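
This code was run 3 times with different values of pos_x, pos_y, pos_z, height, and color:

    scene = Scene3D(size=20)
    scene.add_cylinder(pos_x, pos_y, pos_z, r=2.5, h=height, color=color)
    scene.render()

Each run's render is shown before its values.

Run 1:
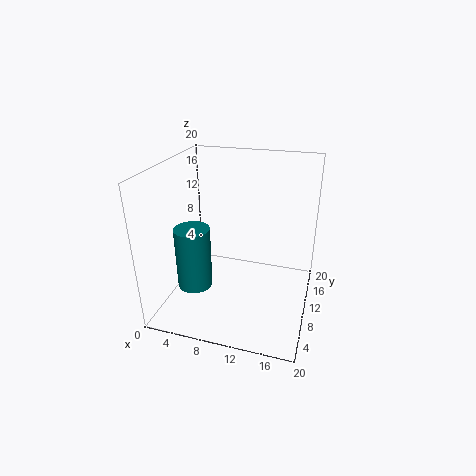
pos_x = 4; pos_y = 8; pos_z = 2.5; height = 9; color = 'teal'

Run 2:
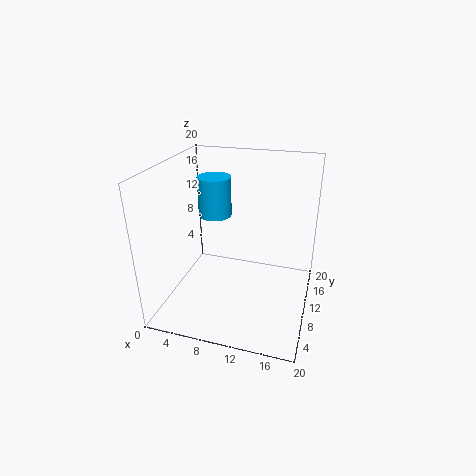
pos_x = 5; pos_y = 14.5; pos_z = 11; height = 6; color = 'deepskyblue'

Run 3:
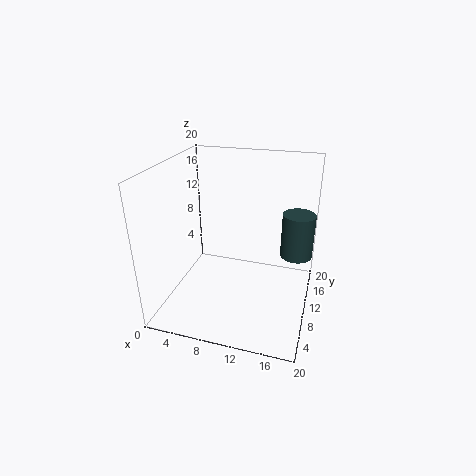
pos_x = 17.5; pos_y = 17; pos_z = 4.5; height = 7; color = 'darkslategray'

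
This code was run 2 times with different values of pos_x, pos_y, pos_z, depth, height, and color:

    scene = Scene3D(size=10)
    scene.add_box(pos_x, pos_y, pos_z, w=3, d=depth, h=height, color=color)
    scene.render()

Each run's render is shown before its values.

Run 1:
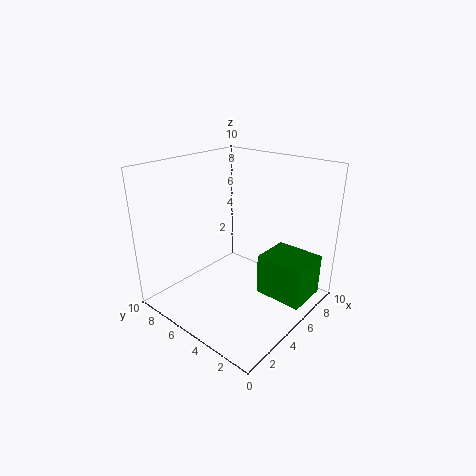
pos_x = 6, pos_y = 0.5, pos_z = 0.5, depth = 3.5, height = 3, color = 'green'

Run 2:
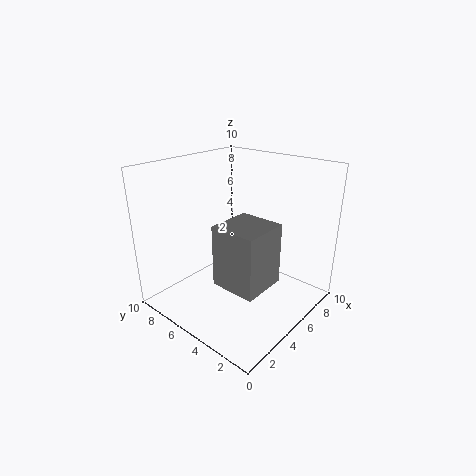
pos_x = 2, pos_y = 1.5, pos_z = 3, depth = 3, height = 4, color = 'gray'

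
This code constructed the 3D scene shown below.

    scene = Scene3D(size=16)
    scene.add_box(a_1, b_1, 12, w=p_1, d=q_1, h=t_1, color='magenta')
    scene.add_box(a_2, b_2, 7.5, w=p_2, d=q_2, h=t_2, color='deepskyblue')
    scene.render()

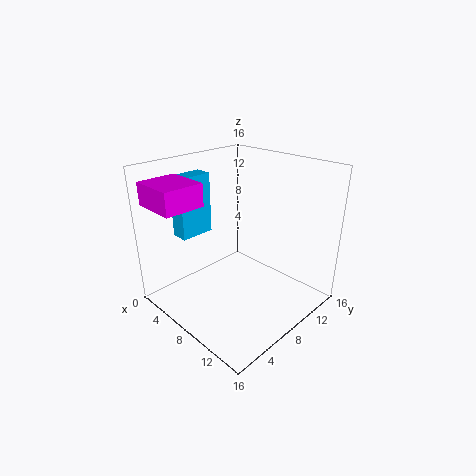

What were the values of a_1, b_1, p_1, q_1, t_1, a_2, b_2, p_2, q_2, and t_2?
a_1 = 1
b_1 = 0.5
p_1 = 5
q_1 = 4.5
t_1 = 2.5
a_2 = 1.5
b_2 = 4
p_2 = 2
q_2 = 4
t_2 = 7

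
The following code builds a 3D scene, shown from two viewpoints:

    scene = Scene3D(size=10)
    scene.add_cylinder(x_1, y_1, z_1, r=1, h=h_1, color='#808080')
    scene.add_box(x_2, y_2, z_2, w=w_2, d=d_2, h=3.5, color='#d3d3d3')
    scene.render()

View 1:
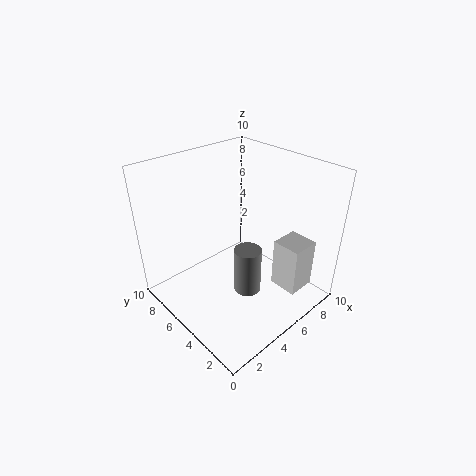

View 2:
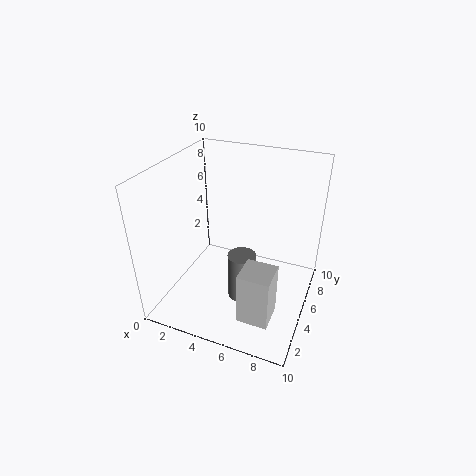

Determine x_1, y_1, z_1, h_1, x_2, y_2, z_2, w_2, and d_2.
x_1 = 5.5; y_1 = 4.5; z_1 = 0.5; h_1 = 3.5; x_2 = 6.5; y_2 = 1; z_2 = 1.5; w_2 = 2; d_2 = 2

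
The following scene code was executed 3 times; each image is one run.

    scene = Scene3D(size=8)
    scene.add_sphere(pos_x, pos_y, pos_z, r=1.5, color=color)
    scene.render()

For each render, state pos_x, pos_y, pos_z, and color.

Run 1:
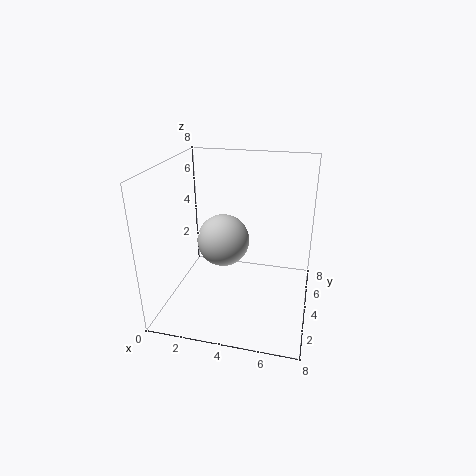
pos_x = 3
pos_y = 4.5
pos_z = 3.5
color = 'lightgray'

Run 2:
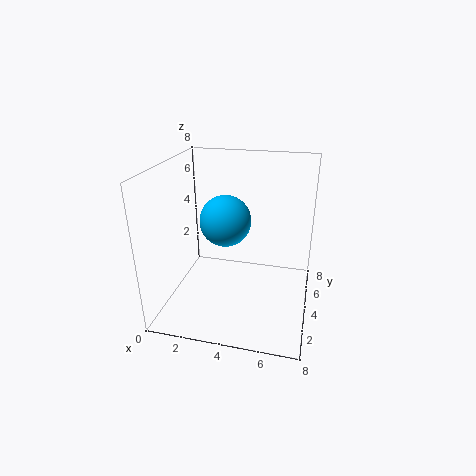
pos_x = 3
pos_y = 5
pos_z = 4.5
color = 'deepskyblue'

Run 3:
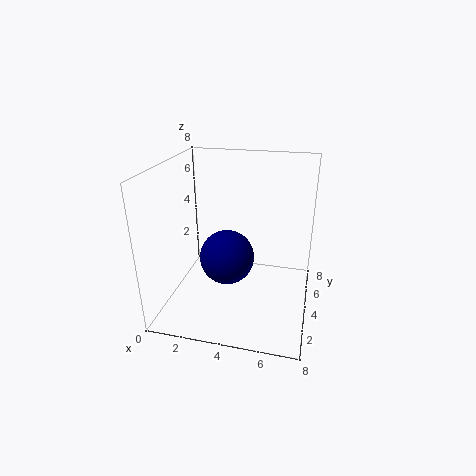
pos_x = 3.5
pos_y = 3.5
pos_z = 3
color = 'navy'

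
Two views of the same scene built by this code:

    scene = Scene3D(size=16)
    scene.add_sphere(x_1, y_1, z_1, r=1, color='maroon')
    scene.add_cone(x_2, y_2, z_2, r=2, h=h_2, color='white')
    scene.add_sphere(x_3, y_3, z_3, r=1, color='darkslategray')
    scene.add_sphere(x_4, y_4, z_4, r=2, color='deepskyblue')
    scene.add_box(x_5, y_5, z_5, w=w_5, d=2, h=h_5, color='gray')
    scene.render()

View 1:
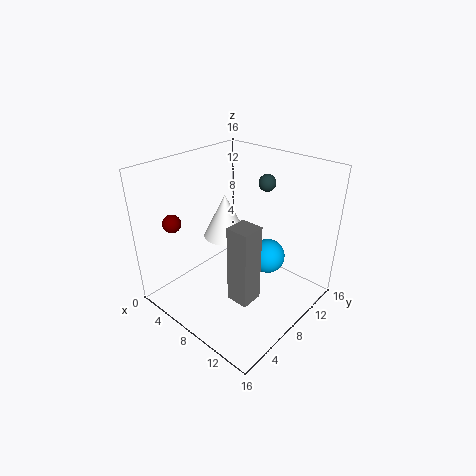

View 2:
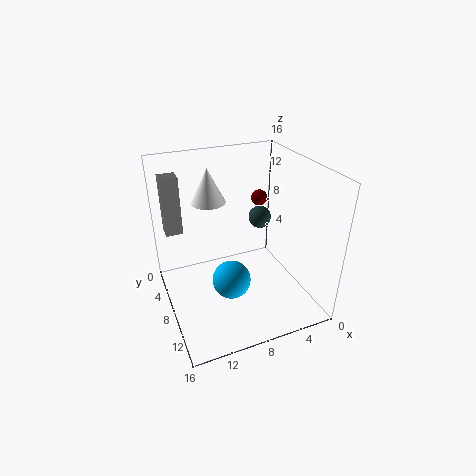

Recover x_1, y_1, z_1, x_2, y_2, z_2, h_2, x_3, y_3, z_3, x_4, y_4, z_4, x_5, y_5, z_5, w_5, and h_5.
x_1 = 3
y_1 = 3
z_1 = 10
x_2 = 10
y_2 = 4
z_2 = 11
h_2 = 4
x_3 = 8
y_3 = 13
z_3 = 13
x_4 = 10
y_4 = 11
z_4 = 5
x_5 = 13
y_5 = 1
z_5 = 7
w_5 = 2
h_5 = 7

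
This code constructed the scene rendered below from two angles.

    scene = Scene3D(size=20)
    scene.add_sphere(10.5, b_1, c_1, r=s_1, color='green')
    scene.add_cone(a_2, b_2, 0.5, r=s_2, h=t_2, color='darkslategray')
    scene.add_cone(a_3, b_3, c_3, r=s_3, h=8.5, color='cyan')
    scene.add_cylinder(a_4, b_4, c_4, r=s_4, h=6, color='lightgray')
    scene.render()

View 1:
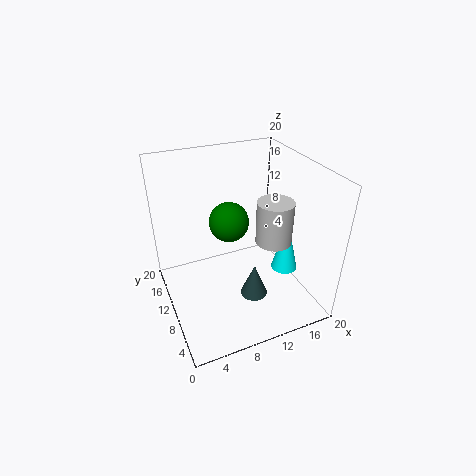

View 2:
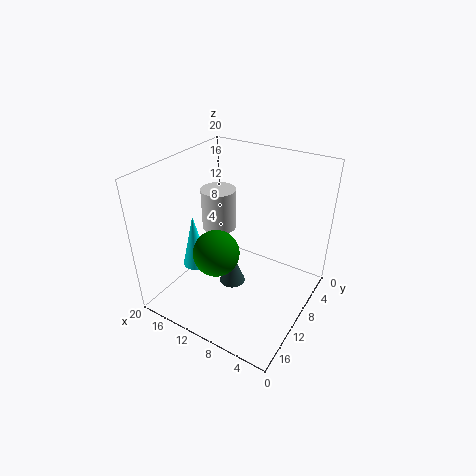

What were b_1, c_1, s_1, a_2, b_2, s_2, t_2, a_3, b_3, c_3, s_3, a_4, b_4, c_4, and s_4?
b_1 = 14.5, c_1 = 10, s_1 = 3, a_2 = 12, b_2 = 8.5, s_2 = 2, t_2 = 5, a_3 = 18, b_3 = 10, c_3 = 2.5, s_3 = 2, a_4 = 14.5, b_4 = 8, c_4 = 9.5, s_4 = 2.5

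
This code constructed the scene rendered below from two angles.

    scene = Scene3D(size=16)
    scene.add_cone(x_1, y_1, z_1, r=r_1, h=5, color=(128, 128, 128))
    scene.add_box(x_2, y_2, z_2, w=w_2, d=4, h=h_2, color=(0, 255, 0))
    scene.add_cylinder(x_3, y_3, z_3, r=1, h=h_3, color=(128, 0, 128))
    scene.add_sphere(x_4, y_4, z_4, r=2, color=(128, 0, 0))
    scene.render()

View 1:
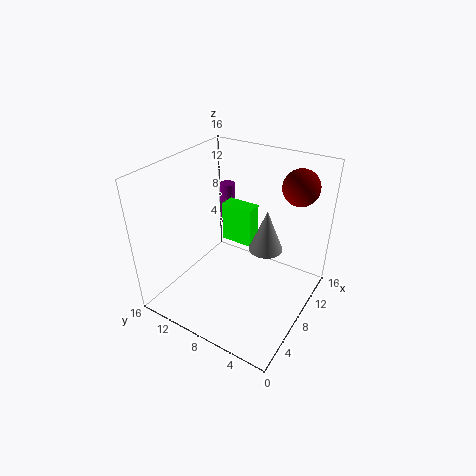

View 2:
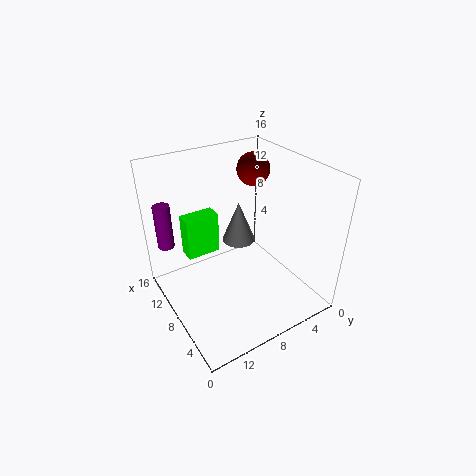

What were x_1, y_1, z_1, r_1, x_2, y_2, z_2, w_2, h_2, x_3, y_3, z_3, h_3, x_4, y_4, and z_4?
x_1 = 11, y_1 = 6, z_1 = 5.5, r_1 = 2, x_2 = 11.5, y_2 = 8.5, z_2 = 4.5, w_2 = 2, h_2 = 5, x_3 = 15, y_3 = 14, z_3 = 5, h_3 = 5.5, x_4 = 12.5, y_4 = 3, z_4 = 13.5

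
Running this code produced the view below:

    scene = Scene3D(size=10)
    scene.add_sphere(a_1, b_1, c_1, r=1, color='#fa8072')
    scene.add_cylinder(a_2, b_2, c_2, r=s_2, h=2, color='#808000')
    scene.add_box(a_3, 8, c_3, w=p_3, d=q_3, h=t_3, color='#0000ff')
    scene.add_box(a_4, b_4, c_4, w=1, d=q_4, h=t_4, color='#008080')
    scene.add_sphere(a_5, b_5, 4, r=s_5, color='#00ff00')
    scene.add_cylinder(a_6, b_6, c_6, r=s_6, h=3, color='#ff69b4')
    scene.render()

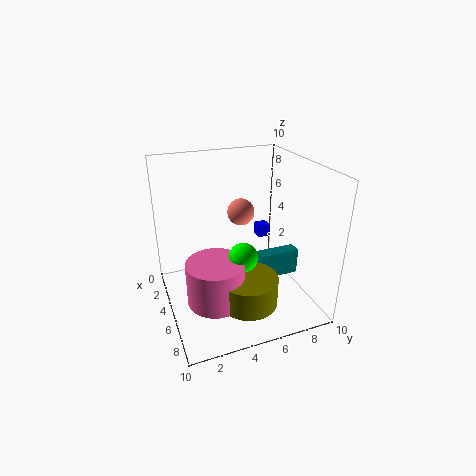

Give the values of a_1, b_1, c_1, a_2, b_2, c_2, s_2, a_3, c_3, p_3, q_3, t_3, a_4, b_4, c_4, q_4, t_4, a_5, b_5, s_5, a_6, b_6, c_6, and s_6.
a_1 = 3, b_1 = 6, c_1 = 6, a_2 = 7, b_2 = 5, c_2 = 1, s_2 = 2, a_3 = 1, c_3 = 3, p_3 = 1, q_3 = 1, t_3 = 1, a_4 = 4, b_4 = 7, c_4 = 1, q_4 = 3, t_4 = 2, a_5 = 6, b_5 = 5, s_5 = 1, a_6 = 6, b_6 = 3, c_6 = 1, s_6 = 2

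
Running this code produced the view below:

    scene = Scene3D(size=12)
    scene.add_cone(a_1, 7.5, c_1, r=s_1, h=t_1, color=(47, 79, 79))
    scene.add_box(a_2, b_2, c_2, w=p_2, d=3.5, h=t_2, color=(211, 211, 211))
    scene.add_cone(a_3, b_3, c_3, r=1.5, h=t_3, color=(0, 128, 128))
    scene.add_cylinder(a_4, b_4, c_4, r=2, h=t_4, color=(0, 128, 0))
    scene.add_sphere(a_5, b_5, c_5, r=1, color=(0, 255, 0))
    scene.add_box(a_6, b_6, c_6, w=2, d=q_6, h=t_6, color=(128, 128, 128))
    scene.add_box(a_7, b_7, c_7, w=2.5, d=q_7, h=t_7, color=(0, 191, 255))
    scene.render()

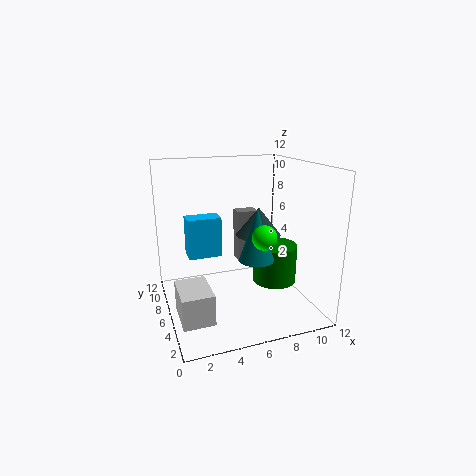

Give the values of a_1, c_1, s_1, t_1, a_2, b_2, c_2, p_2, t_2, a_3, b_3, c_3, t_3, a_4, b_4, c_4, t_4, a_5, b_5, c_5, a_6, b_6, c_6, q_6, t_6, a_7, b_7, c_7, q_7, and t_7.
a_1 = 8.5; c_1 = 5.5; s_1 = 2; t_1 = 2.5; a_2 = 0.5; b_2 = 2.5; c_2 = 0.5; p_2 = 2.5; t_2 = 2.5; a_3 = 7.5; b_3 = 5.5; c_3 = 4; t_3 = 4.5; a_4 = 10; b_4 = 7; c_4 = 1; t_4 = 3.5; a_5 = 7.5; b_5 = 4; c_5 = 6.5; a_6 = 7.5; b_6 = 10; c_6 = 2; q_6 = 1.5; t_6 = 5; a_7 = 1.5; b_7 = 4; c_7 = 5.5; q_7 = 1.5; t_7 = 3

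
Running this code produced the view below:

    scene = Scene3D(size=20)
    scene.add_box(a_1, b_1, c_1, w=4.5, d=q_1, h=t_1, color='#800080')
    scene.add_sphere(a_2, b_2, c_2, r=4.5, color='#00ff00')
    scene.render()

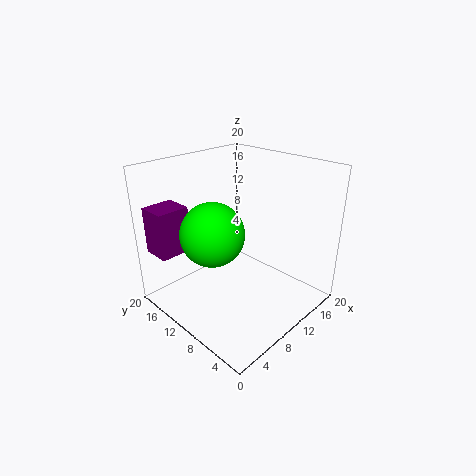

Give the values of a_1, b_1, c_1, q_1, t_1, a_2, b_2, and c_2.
a_1 = 1
b_1 = 15
c_1 = 8
q_1 = 4
t_1 = 6.5
a_2 = 7.5
b_2 = 12.5
c_2 = 10.5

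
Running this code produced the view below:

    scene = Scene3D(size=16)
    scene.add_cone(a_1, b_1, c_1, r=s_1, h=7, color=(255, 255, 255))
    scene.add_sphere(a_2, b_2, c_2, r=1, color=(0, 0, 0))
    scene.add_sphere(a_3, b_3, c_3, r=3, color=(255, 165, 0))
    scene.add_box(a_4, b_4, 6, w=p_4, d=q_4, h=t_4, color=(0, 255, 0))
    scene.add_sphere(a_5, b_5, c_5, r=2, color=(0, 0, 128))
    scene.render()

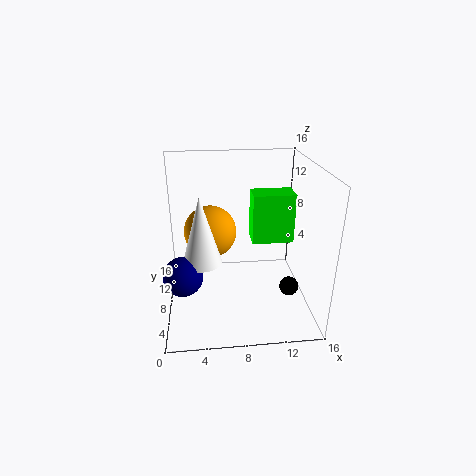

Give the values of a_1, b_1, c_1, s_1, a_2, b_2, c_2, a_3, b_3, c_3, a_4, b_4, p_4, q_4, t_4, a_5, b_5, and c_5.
a_1 = 4, b_1 = 5, c_1 = 7, s_1 = 2, a_2 = 13, b_2 = 4, c_2 = 4, a_3 = 5, b_3 = 10, c_3 = 8, a_4 = 10, b_4 = 10, p_4 = 5, q_4 = 3, t_4 = 6, a_5 = 2, b_5 = 4, c_5 = 6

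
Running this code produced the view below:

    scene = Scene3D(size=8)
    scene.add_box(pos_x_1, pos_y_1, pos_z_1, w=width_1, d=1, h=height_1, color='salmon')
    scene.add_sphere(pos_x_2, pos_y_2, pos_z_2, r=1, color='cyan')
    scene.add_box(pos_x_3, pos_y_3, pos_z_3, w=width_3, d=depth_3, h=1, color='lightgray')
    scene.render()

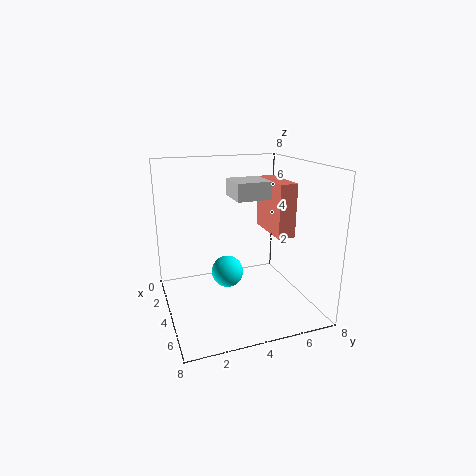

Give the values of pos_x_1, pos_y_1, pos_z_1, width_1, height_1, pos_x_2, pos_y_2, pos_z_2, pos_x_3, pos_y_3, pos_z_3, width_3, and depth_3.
pos_x_1 = 2; pos_y_1 = 6; pos_z_1 = 4; width_1 = 3; height_1 = 3; pos_x_2 = 2; pos_y_2 = 4; pos_z_2 = 1; pos_x_3 = 2; pos_y_3 = 4; pos_z_3 = 6; width_3 = 2; depth_3 = 2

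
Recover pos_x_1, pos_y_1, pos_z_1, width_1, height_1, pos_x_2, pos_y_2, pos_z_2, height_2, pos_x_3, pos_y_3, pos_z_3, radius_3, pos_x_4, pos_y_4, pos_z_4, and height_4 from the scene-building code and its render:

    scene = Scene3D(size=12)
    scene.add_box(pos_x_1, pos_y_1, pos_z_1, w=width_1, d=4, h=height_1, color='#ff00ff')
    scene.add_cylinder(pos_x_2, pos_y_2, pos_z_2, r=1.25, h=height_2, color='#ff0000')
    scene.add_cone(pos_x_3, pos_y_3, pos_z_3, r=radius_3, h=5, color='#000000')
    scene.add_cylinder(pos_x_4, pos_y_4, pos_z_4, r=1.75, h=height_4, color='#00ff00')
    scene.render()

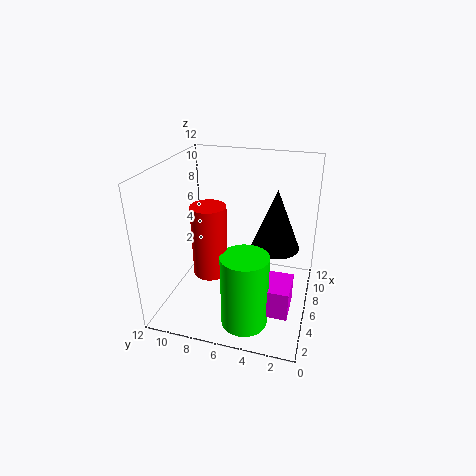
pos_x_1 = 1.5
pos_y_1 = 1
pos_z_1 = 2.25
width_1 = 2.75
height_1 = 2.25
pos_x_2 = 2.25
pos_y_2 = 7
pos_z_2 = 5
height_2 = 5.25
pos_x_3 = 6.75
pos_y_3 = 3
pos_z_3 = 5.25
radius_3 = 2
pos_x_4 = 1.75
pos_y_4 = 4.25
pos_z_4 = 1.25
height_4 = 5.75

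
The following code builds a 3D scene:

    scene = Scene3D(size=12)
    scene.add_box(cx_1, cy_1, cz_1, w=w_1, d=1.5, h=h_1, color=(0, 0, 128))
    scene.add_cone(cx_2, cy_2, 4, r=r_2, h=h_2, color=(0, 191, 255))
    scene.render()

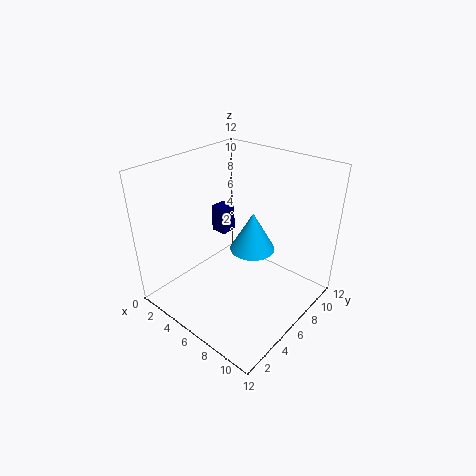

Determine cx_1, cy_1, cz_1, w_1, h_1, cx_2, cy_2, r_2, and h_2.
cx_1 = 1.5, cy_1 = 7.5, cz_1 = 4.5, w_1 = 1.5, h_1 = 2.5, cx_2 = 6, cy_2 = 8, r_2 = 2, h_2 = 3.5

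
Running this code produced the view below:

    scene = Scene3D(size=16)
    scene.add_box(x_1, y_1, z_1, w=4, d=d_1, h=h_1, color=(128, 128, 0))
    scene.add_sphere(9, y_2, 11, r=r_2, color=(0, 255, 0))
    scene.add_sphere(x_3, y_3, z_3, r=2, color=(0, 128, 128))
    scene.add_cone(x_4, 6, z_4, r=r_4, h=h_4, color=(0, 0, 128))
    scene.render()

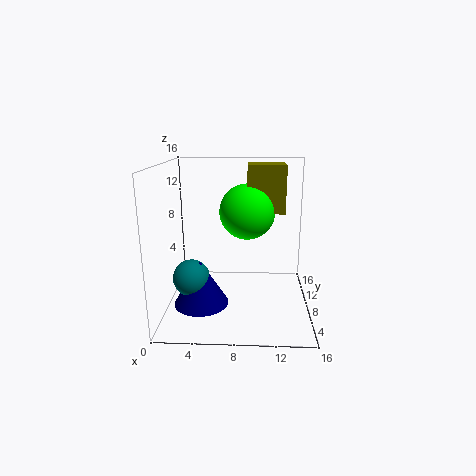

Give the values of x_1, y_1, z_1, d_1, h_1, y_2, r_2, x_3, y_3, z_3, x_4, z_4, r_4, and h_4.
x_1 = 9; y_1 = 7; z_1 = 11; d_1 = 4; h_1 = 5; y_2 = 8; r_2 = 3; x_3 = 3; y_3 = 6; z_3 = 4; x_4 = 4; z_4 = 1; r_4 = 3; h_4 = 5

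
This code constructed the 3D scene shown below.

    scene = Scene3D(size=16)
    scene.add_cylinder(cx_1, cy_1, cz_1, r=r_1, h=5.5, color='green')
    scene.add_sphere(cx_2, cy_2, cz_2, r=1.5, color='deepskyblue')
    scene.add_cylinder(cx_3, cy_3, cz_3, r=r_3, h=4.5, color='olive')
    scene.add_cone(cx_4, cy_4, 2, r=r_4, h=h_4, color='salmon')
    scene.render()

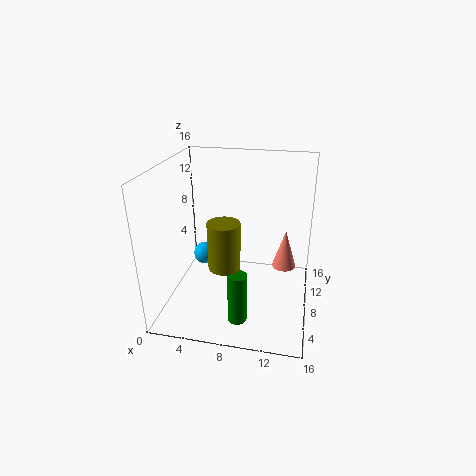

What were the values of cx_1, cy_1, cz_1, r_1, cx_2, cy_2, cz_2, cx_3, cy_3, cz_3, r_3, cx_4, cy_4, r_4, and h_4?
cx_1 = 9, cy_1 = 3, cz_1 = 1, r_1 = 1, cx_2 = 2, cy_2 = 14, cz_2 = 2, cx_3 = 8, cy_3 = 2, cz_3 = 8, r_3 = 1.5, cx_4 = 13, cy_4 = 13, r_4 = 1.5, h_4 = 5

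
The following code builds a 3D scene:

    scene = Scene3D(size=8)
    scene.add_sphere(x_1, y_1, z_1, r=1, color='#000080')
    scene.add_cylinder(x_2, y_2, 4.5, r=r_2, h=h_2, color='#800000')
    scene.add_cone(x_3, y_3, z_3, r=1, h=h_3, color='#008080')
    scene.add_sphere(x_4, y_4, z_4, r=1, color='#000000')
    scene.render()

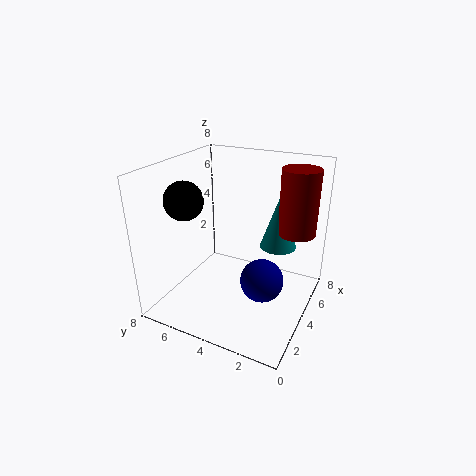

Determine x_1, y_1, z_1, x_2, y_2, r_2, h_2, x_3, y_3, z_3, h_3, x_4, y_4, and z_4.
x_1 = 1.5
y_1 = 1.5
z_1 = 3.5
x_2 = 5
y_2 = 1
r_2 = 1
h_2 = 3.5
x_3 = 5
y_3 = 2
z_3 = 3.5
h_3 = 3
x_4 = 2
y_4 = 6
z_4 = 6.5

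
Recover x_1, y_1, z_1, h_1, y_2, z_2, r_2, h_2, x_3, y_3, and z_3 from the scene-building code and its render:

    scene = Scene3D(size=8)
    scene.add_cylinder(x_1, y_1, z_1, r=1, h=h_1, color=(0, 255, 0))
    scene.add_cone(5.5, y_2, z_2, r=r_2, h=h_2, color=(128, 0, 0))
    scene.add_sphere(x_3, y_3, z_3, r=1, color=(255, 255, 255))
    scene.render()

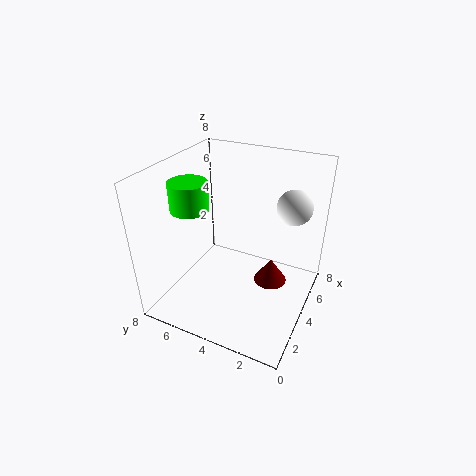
x_1 = 2.5; y_1 = 6; z_1 = 6; h_1 = 1.5; y_2 = 2.5; z_2 = 0.5; r_2 = 1; h_2 = 1.5; x_3 = 6; y_3 = 1.5; z_3 = 5.5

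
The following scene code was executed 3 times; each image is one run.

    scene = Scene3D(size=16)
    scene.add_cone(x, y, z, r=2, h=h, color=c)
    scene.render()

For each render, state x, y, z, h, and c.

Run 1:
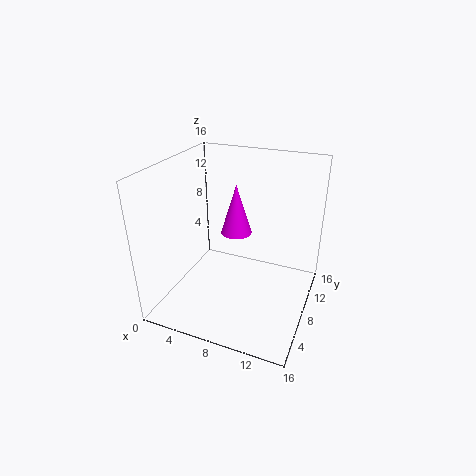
x = 5.5
y = 13.5
z = 5.5
h = 6.5
c = 'magenta'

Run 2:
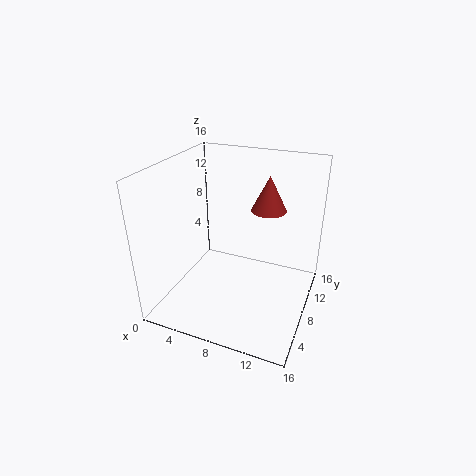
x = 10.5
y = 11
z = 10.5
h = 4
c = 'brown'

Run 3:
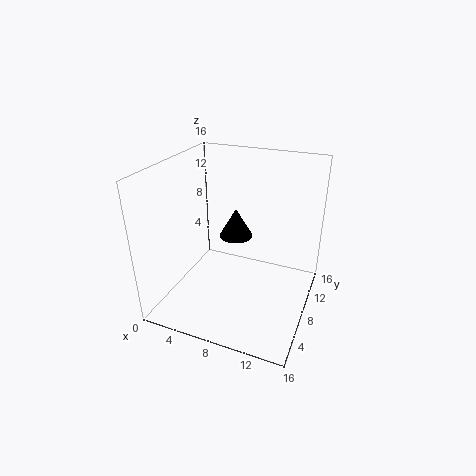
x = 6.5
y = 11
z = 6.5
h = 3.5
c = 'black'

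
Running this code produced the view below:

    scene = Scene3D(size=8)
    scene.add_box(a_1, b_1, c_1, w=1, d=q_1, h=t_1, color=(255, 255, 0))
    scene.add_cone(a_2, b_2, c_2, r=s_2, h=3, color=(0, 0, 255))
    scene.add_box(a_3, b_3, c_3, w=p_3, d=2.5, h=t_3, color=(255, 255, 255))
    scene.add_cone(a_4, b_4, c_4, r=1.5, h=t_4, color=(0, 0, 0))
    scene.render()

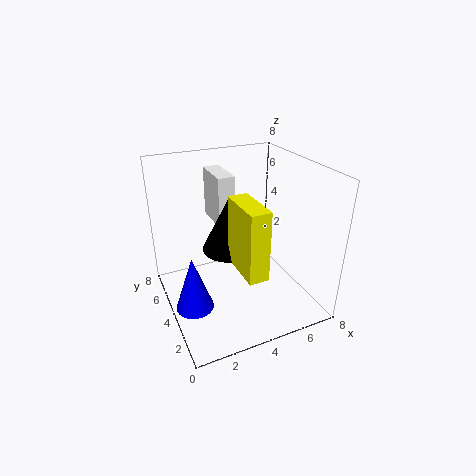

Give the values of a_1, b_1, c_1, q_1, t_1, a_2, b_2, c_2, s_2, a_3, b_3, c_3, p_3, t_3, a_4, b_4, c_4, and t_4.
a_1 = 3, b_1 = 0.5, c_1 = 3.5, q_1 = 2.5, t_1 = 3.5, a_2 = 1, b_2 = 3, c_2 = 1, s_2 = 1, a_3 = 3.5, b_3 = 5.5, c_3 = 4, p_3 = 1, t_3 = 3, a_4 = 3.5, b_4 = 4, c_4 = 3.5, t_4 = 3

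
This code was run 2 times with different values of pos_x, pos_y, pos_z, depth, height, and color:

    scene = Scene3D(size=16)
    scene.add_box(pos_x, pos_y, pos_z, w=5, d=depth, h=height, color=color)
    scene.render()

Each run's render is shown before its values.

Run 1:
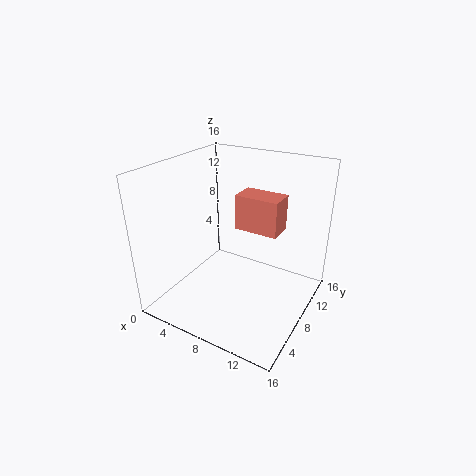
pos_x = 7; pos_y = 9; pos_z = 8.5; depth = 3; height = 4; color = 'salmon'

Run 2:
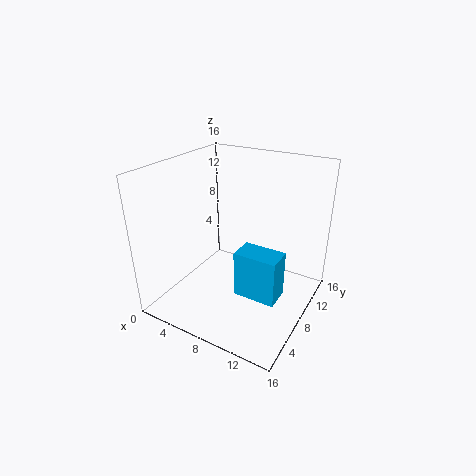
pos_x = 8; pos_y = 7; pos_z = 1; depth = 3; height = 5.5; color = 'deepskyblue'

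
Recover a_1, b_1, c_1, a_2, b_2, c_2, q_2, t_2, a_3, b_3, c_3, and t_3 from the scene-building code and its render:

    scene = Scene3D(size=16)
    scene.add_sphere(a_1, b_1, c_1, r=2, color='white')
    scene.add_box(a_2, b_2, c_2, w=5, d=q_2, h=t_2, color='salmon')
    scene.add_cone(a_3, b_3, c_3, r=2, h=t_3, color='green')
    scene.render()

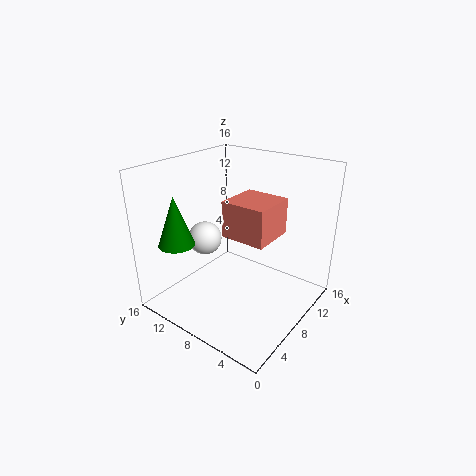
a_1 = 8
b_1 = 13
c_1 = 6.5
a_2 = 6.5
b_2 = 4
c_2 = 8.5
q_2 = 5
t_2 = 4
a_3 = 3.5
b_3 = 13
c_3 = 7.5
t_3 = 5.5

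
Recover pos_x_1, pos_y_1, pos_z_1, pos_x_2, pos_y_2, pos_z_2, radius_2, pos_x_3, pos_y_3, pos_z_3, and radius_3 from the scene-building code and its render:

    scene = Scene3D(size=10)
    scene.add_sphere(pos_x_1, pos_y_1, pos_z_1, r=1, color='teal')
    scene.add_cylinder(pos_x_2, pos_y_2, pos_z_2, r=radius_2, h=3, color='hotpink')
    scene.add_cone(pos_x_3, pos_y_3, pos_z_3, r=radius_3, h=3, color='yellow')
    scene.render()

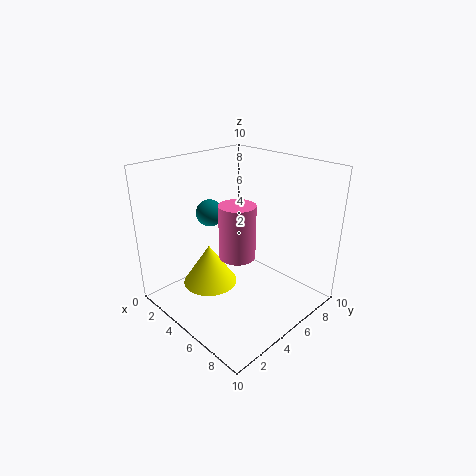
pos_x_1 = 2; pos_y_1 = 5; pos_z_1 = 6; pos_x_2 = 8; pos_y_2 = 2; pos_z_2 = 6; radius_2 = 1; pos_x_3 = 3; pos_y_3 = 4; pos_z_3 = 1; radius_3 = 2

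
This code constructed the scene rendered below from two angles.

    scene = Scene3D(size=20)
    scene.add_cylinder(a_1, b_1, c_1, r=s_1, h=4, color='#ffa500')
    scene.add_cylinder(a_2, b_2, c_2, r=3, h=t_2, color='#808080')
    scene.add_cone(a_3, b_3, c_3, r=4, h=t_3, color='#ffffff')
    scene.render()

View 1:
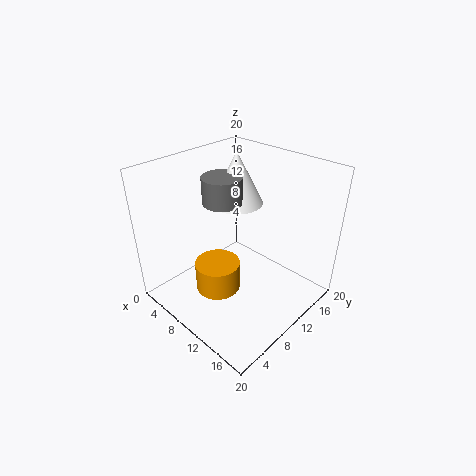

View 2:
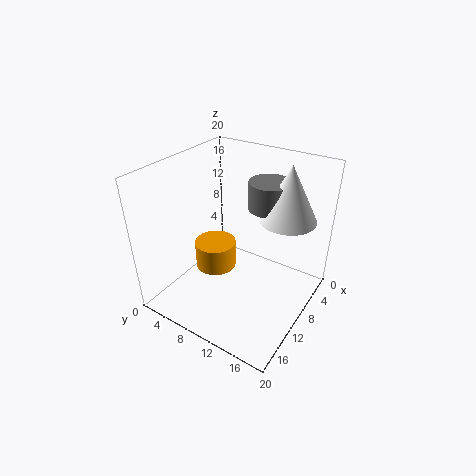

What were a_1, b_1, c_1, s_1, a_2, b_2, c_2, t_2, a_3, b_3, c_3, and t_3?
a_1 = 10; b_1 = 6; c_1 = 4; s_1 = 3; a_2 = 5; b_2 = 12; c_2 = 13; t_2 = 4; a_3 = 5; b_3 = 15; c_3 = 12; t_3 = 8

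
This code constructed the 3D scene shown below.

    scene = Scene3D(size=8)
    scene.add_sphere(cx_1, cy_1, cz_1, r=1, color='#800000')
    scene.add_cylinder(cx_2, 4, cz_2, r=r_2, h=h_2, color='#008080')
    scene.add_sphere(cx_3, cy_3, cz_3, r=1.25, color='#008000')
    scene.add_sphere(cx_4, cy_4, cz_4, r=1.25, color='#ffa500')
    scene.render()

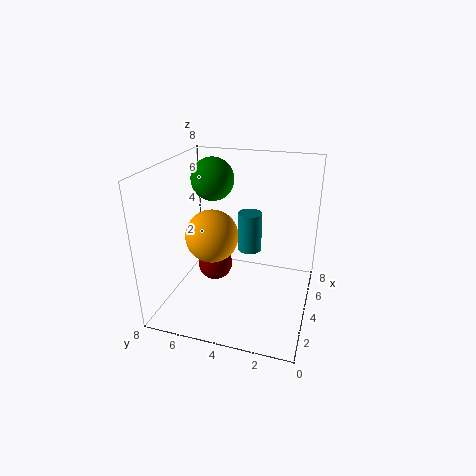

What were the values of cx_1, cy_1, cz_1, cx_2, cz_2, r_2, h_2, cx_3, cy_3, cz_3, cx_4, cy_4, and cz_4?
cx_1 = 4.25, cy_1 = 5.5, cz_1 = 2, cx_2 = 6.5, cz_2 = 2, r_2 = 0.75, h_2 = 2.5, cx_3 = 5.5, cy_3 = 6, cz_3 = 6.75, cx_4 = 1.5, cy_4 = 4.5, cz_4 = 5.25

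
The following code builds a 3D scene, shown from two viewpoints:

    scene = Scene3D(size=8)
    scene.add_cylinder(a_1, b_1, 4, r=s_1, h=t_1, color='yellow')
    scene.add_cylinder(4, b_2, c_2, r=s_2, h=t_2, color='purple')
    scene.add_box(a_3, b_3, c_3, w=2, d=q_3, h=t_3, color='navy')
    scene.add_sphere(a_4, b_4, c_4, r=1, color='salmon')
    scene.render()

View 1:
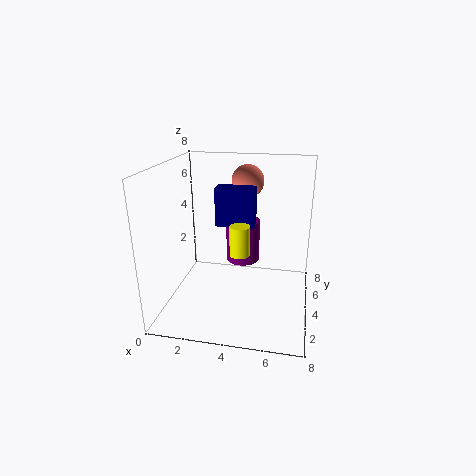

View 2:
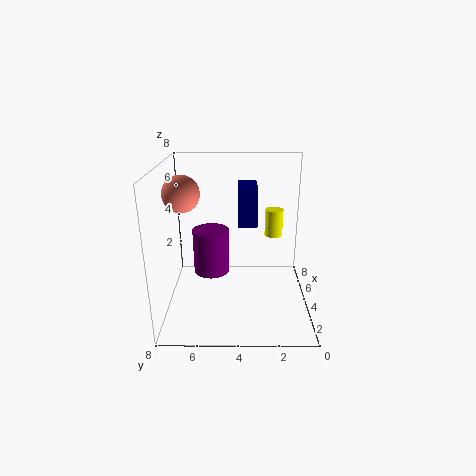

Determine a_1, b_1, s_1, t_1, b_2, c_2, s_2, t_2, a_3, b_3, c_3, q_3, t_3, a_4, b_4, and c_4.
a_1 = 4.5; b_1 = 2; s_1 = 0.5; t_1 = 1.5; b_2 = 5.5; c_2 = 2; s_2 = 1; t_2 = 2.5; a_3 = 3; b_3 = 3; c_3 = 5; q_3 = 1; t_3 = 2; a_4 = 4; b_4 = 7; c_4 = 6.5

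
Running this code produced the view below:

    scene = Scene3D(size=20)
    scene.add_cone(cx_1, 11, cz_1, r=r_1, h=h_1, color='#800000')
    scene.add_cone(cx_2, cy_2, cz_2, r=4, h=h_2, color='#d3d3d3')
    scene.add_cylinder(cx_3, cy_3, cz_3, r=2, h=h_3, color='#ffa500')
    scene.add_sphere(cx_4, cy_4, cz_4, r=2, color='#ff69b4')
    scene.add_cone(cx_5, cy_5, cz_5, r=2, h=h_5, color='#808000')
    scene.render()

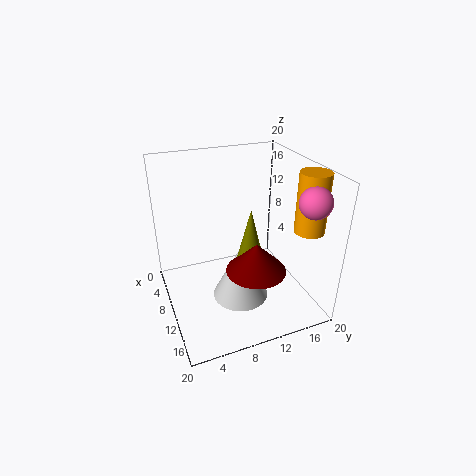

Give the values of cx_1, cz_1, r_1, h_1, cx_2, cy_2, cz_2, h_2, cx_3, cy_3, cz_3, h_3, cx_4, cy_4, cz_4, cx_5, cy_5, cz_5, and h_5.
cx_1 = 14; cz_1 = 7; r_1 = 4; h_1 = 4; cx_2 = 11; cy_2 = 10; cz_2 = 1; h_2 = 8; cx_3 = 15; cy_3 = 18; cz_3 = 12; h_3 = 8; cx_4 = 17; cy_4 = 17; cz_4 = 17; cx_5 = 12; cy_5 = 11; cz_5 = 7; h_5 = 8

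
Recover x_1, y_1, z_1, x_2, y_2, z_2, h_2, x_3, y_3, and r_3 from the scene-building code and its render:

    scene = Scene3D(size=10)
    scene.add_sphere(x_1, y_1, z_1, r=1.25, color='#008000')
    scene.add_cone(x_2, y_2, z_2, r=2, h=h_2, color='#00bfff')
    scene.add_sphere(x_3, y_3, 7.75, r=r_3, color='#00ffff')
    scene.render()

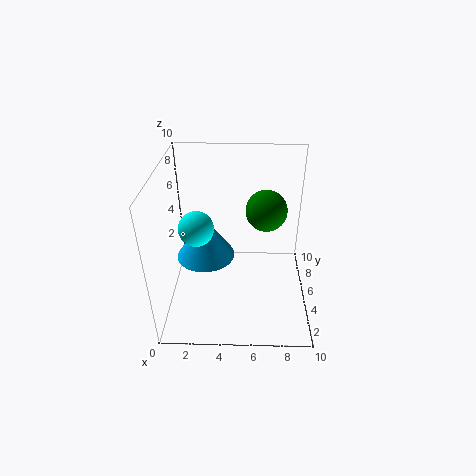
x_1 = 6.75; y_1 = 3.5; z_1 = 8; x_2 = 2.75; y_2 = 4.75; z_2 = 3.75; h_2 = 3; x_3 = 2.75; y_3 = 1.75; r_3 = 1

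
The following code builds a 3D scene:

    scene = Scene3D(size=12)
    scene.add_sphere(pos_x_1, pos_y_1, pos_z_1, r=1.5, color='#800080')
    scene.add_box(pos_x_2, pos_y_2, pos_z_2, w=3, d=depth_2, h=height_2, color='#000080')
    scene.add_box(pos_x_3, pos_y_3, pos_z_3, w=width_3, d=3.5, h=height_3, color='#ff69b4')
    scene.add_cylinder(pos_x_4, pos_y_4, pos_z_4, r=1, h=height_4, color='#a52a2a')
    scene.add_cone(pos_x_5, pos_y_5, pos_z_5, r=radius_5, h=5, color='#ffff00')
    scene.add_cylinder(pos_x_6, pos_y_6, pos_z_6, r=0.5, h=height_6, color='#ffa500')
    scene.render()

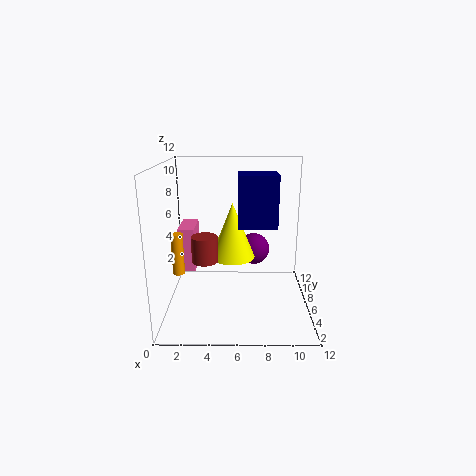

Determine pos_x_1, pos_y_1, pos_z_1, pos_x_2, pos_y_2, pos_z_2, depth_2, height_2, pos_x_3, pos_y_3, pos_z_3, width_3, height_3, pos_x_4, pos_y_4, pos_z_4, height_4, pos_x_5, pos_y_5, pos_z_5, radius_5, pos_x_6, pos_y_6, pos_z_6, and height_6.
pos_x_1 = 7.5
pos_y_1 = 10
pos_z_1 = 3.5
pos_x_2 = 6
pos_y_2 = 3.5
pos_z_2 = 7.5
depth_2 = 2.5
height_2 = 4
pos_x_3 = 0.5
pos_y_3 = 8
pos_z_3 = 2
width_3 = 1.5
height_3 = 4
pos_x_4 = 3.5
pos_y_4 = 3.5
pos_z_4 = 5
height_4 = 2
pos_x_5 = 5.5
pos_y_5 = 8
pos_z_5 = 3.5
radius_5 = 2
pos_x_6 = 1
pos_y_6 = 5.5
pos_z_6 = 3
height_6 = 3.5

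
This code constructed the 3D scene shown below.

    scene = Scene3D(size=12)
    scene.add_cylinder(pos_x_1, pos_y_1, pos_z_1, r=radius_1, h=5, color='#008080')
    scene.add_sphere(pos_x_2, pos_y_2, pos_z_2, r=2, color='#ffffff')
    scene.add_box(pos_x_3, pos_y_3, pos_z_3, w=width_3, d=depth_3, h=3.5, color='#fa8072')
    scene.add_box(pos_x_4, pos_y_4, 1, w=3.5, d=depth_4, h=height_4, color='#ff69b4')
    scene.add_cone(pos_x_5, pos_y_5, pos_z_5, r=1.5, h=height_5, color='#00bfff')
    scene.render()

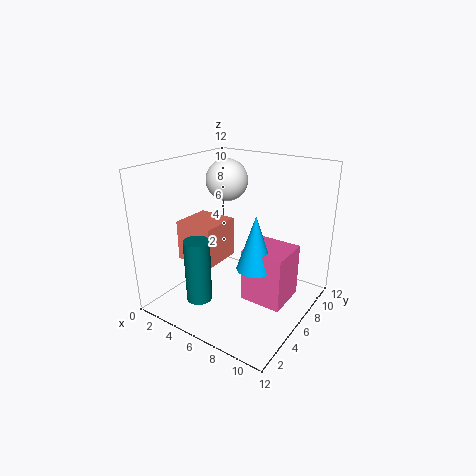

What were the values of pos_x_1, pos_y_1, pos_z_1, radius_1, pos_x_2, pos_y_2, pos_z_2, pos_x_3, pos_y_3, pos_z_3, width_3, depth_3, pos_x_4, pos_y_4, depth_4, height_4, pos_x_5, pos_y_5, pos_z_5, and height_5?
pos_x_1 = 5, pos_y_1 = 2, pos_z_1 = 2, radius_1 = 1, pos_x_2 = 2, pos_y_2 = 10, pos_z_2 = 9.5, pos_x_3 = 1, pos_y_3 = 4, pos_z_3 = 3.5, width_3 = 3.5, depth_3 = 3.5, pos_x_4 = 7, pos_y_4 = 5, depth_4 = 3.5, height_4 = 4.5, pos_x_5 = 8, pos_y_5 = 5.5, pos_z_5 = 4, height_5 = 4.5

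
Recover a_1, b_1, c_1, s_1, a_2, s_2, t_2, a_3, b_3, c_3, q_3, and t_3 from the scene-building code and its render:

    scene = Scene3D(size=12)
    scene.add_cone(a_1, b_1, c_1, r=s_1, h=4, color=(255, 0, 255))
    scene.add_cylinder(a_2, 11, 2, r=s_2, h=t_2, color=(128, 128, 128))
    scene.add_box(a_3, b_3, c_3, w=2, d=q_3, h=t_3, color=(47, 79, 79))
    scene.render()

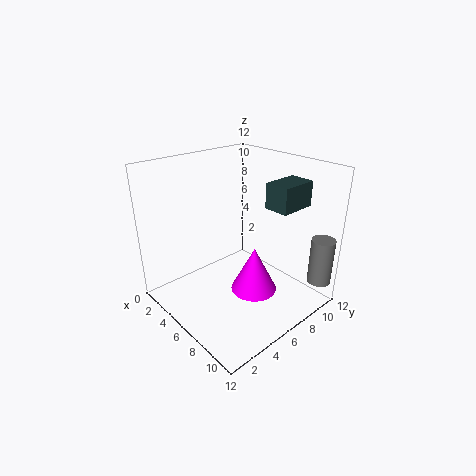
a_1 = 7; b_1 = 7; c_1 = 1; s_1 = 2; a_2 = 11; s_2 = 1; t_2 = 4; a_3 = 8; b_3 = 7; c_3 = 9; q_3 = 3; t_3 = 2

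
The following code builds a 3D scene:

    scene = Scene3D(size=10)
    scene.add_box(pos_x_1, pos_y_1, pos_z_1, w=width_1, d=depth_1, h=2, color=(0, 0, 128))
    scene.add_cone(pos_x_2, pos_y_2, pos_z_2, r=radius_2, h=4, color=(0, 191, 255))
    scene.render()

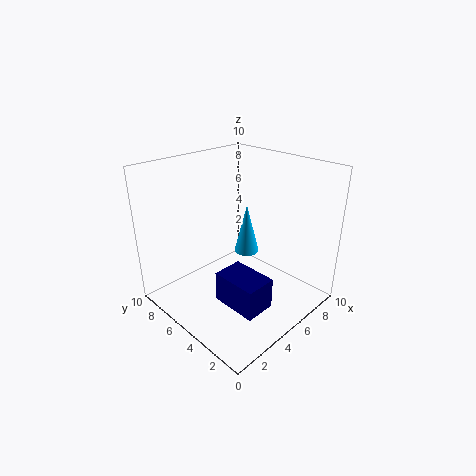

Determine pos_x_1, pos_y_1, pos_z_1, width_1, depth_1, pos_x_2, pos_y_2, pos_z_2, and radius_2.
pos_x_1 = 2
pos_y_1 = 1
pos_z_1 = 2
width_1 = 2
depth_1 = 3
pos_x_2 = 8
pos_y_2 = 7
pos_z_2 = 2
radius_2 = 1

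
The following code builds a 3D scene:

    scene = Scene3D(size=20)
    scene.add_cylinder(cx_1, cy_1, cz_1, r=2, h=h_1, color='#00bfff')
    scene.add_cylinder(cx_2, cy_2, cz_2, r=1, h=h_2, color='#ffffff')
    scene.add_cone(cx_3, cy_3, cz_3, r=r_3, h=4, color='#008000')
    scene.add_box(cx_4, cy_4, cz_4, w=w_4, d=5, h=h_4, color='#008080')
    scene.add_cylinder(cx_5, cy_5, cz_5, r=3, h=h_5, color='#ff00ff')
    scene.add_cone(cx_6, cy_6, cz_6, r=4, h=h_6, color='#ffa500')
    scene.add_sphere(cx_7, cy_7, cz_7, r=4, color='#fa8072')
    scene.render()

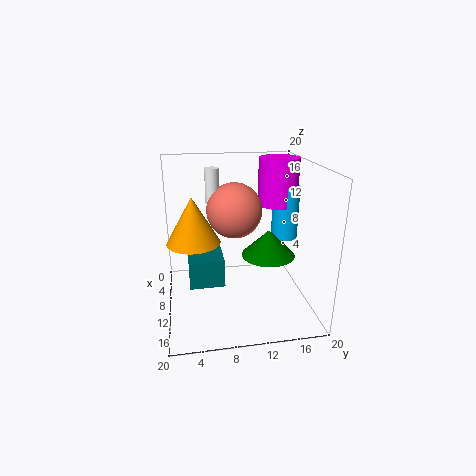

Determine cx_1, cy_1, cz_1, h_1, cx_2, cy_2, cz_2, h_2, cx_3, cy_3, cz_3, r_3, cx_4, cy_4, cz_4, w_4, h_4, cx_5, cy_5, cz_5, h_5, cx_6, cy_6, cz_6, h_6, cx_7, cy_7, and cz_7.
cx_1 = 6; cy_1 = 18; cz_1 = 8; h_1 = 8; cx_2 = 6; cy_2 = 7; cz_2 = 14; h_2 = 5; cx_3 = 8; cy_3 = 15; cz_3 = 6; r_3 = 4; cx_4 = 5; cy_4 = 3; cz_4 = 3; w_4 = 6; h_4 = 4; cx_5 = 5; cy_5 = 17; cz_5 = 13; h_5 = 7; cx_6 = 6; cy_6 = 4; cz_6 = 8; h_6 = 7; cx_7 = 7; cy_7 = 10; cz_7 = 13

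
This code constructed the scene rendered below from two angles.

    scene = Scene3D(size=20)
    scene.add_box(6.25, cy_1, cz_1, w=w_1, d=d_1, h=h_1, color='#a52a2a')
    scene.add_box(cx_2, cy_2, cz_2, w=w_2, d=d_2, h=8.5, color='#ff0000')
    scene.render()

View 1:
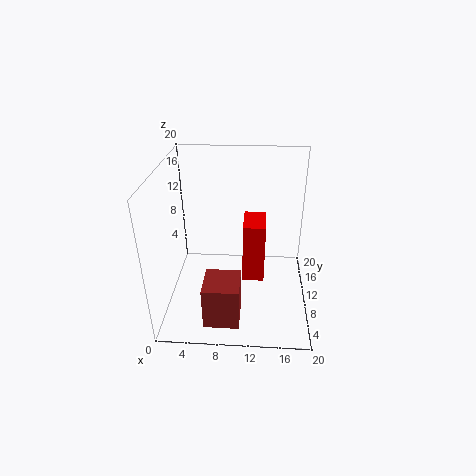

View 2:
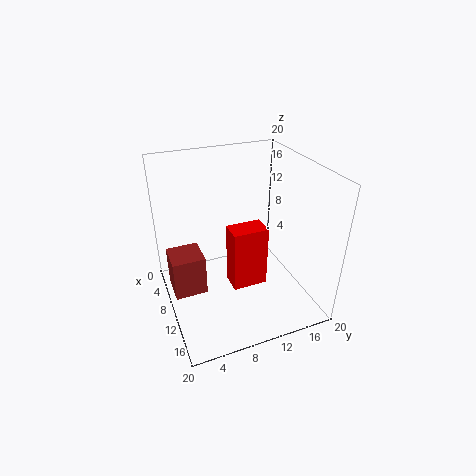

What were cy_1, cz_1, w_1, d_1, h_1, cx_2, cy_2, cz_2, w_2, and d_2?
cy_1 = 0.5, cz_1 = 2.5, w_1 = 4.5, d_1 = 4.5, h_1 = 5.75, cx_2 = 10.75, cy_2 = 8, cz_2 = 4.25, w_2 = 3, d_2 = 4.75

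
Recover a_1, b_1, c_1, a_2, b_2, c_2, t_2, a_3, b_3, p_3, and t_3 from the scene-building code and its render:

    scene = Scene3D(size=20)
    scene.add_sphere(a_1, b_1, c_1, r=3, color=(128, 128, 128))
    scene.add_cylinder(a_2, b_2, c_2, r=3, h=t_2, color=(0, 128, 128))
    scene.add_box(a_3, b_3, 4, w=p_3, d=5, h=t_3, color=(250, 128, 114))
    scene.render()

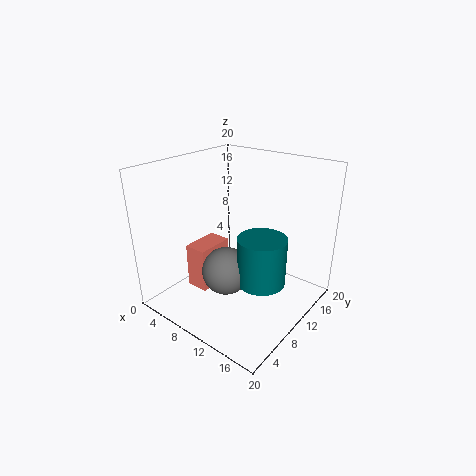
a_1 = 12, b_1 = 5, c_1 = 8, a_2 = 16, b_2 = 7, c_2 = 7, t_2 = 6, a_3 = 6, b_3 = 4, p_3 = 3, t_3 = 6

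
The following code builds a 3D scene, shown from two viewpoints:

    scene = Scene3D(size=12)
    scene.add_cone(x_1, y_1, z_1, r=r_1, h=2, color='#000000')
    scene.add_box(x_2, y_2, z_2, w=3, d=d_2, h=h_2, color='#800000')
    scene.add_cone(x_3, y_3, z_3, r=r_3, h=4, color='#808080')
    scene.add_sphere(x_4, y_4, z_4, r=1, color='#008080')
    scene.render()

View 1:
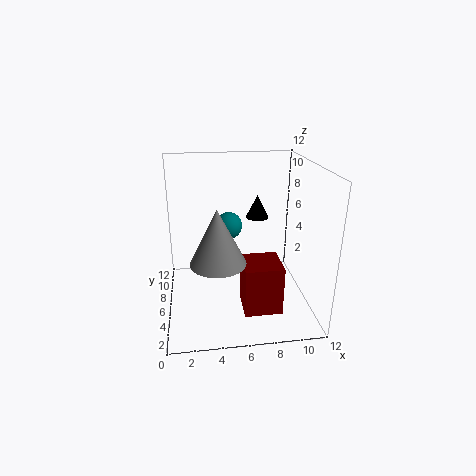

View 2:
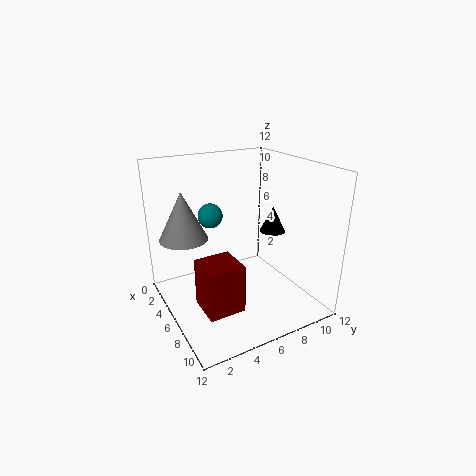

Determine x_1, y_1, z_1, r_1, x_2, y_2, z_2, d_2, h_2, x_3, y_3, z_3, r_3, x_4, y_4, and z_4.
x_1 = 8, y_1 = 8, z_1 = 7, r_1 = 1, x_2 = 6, y_2 = 2, z_2 = 1, d_2 = 3, h_2 = 4, x_3 = 4, y_3 = 2, z_3 = 6, r_3 = 2, x_4 = 5, y_4 = 4, z_4 = 8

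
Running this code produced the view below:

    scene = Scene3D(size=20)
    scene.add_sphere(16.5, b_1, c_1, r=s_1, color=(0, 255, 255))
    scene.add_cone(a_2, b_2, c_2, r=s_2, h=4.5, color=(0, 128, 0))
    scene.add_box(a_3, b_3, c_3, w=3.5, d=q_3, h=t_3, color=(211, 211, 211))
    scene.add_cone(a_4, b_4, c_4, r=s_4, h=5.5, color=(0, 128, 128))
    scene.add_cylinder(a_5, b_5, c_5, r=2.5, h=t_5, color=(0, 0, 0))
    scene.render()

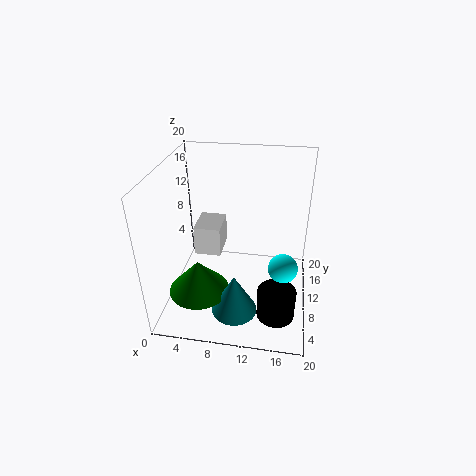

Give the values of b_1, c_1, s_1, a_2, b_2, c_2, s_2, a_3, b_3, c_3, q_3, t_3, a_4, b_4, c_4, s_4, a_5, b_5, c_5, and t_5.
b_1 = 8, c_1 = 7, s_1 = 2, a_2 = 5.5, b_2 = 5, c_2 = 4.5, s_2 = 4, a_3 = 4.5, b_3 = 7.5, c_3 = 8.5, q_3 = 4.5, t_3 = 4, a_4 = 10.5, b_4 = 4, c_4 = 2.5, s_4 = 3, a_5 = 16, b_5 = 4.5, c_5 = 2, t_5 = 4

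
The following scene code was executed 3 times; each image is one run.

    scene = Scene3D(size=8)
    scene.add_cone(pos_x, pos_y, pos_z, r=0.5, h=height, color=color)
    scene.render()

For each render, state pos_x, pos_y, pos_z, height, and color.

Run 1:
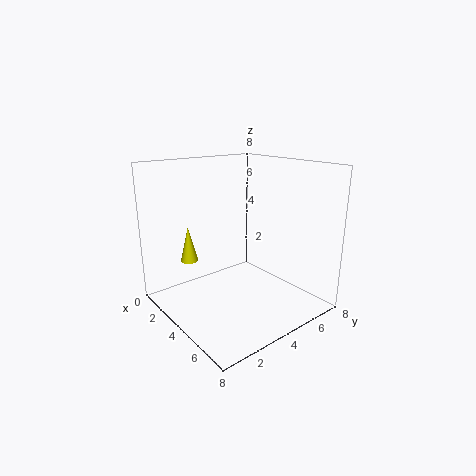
pos_x = 2, pos_y = 2, pos_z = 2.5, height = 2, color = 'yellow'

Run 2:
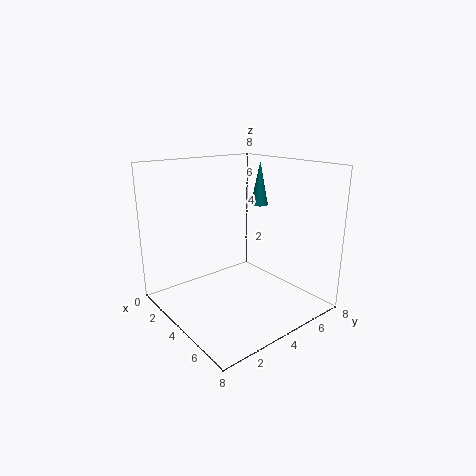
pos_x = 3.5, pos_y = 6, pos_z = 5.5, height = 2.5, color = 'teal'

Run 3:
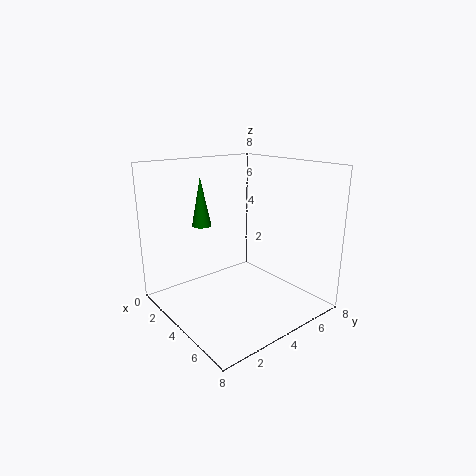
pos_x = 3.5, pos_y = 2, pos_z = 5, height = 2.5, color = 'green'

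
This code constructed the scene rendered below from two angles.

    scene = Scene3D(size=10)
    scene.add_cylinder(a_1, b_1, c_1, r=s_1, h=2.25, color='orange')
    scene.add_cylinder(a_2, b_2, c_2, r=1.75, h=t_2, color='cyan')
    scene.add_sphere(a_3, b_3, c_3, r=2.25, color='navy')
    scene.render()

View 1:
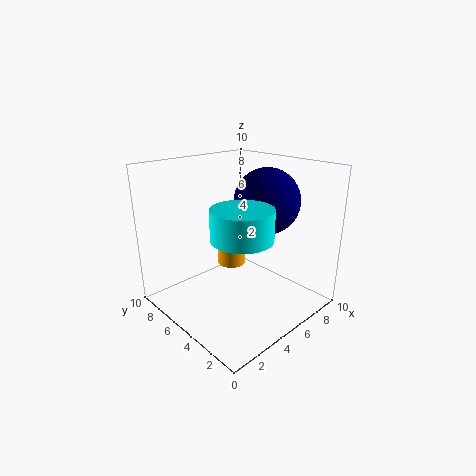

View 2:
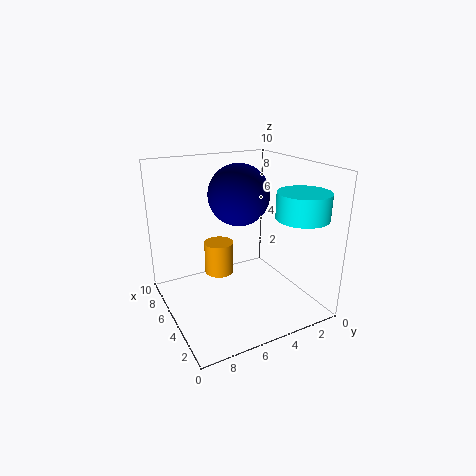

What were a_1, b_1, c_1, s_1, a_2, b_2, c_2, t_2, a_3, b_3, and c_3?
a_1 = 5.5
b_1 = 6.25
c_1 = 2.5
s_1 = 1
a_2 = 2.25
b_2 = 1.75
c_2 = 6.75
t_2 = 1.75
a_3 = 6.75
b_3 = 4
c_3 = 7.5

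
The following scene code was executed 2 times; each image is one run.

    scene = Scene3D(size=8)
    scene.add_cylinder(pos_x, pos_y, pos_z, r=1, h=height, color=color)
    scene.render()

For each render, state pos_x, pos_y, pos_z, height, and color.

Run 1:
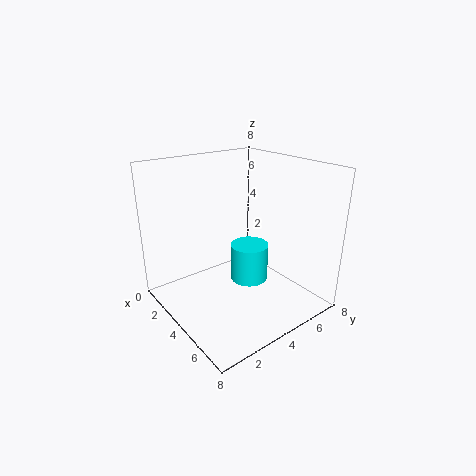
pos_x = 5; pos_y = 4; pos_z = 2; height = 2; color = 'cyan'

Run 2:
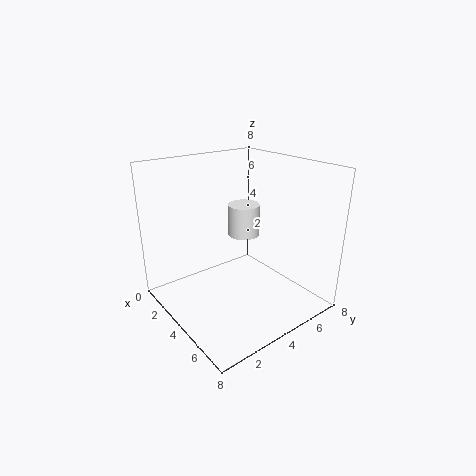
pos_x = 2; pos_y = 6; pos_z = 3; height = 2; color = 'white'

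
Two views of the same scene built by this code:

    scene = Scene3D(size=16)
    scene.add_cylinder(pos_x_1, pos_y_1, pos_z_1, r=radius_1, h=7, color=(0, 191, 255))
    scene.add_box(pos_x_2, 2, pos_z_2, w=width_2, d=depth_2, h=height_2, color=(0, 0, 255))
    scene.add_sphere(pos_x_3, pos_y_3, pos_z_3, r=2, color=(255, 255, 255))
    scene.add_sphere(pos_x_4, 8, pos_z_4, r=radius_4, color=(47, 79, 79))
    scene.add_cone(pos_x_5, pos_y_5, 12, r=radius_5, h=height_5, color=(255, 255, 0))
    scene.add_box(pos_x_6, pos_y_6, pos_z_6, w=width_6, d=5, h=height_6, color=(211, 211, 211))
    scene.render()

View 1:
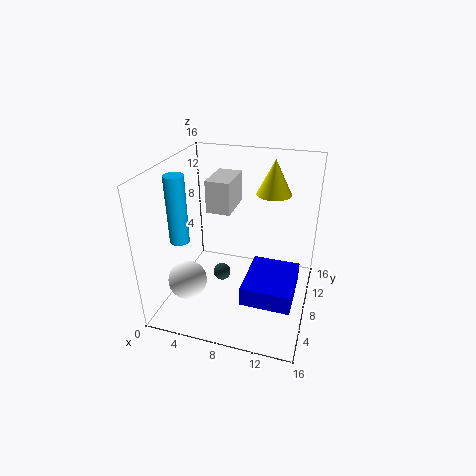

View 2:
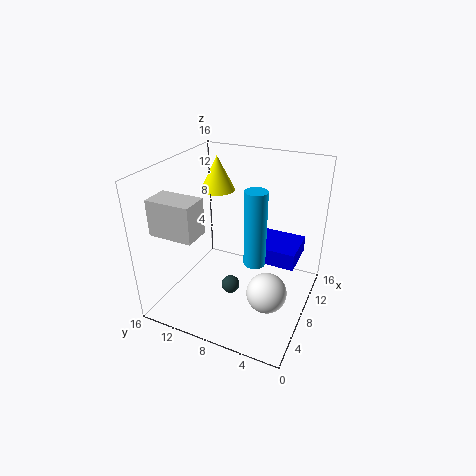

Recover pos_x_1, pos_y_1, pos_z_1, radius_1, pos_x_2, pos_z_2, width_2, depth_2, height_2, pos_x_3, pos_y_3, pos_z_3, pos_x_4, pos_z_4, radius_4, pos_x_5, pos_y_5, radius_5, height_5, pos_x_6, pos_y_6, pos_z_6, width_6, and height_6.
pos_x_1 = 3
pos_y_1 = 4
pos_z_1 = 9
radius_1 = 1
pos_x_2 = 10
pos_z_2 = 4
width_2 = 5
depth_2 = 6
height_2 = 2
pos_x_3 = 4
pos_y_3 = 3
pos_z_3 = 5
pos_x_4 = 6
pos_z_4 = 3
radius_4 = 1
pos_x_5 = 11
pos_y_5 = 12
radius_5 = 2
height_5 = 4
pos_x_6 = 3
pos_y_6 = 11
pos_z_6 = 9
width_6 = 3
height_6 = 4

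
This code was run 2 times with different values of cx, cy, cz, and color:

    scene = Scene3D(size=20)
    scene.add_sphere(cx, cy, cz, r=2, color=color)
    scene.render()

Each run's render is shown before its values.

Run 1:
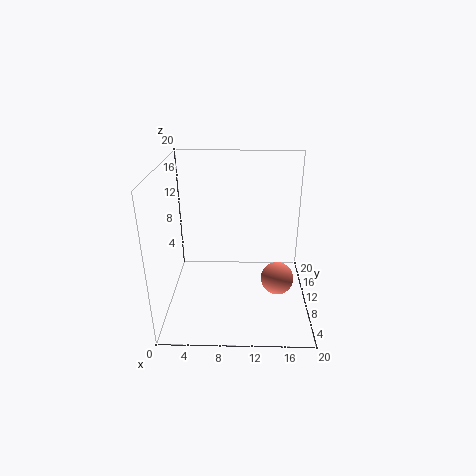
cx = 15, cy = 4, cz = 7.5, color = 'salmon'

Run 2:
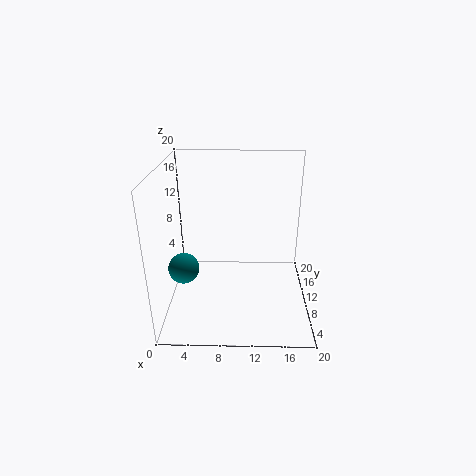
cx = 3, cy = 6, cz = 7.5, color = 'teal'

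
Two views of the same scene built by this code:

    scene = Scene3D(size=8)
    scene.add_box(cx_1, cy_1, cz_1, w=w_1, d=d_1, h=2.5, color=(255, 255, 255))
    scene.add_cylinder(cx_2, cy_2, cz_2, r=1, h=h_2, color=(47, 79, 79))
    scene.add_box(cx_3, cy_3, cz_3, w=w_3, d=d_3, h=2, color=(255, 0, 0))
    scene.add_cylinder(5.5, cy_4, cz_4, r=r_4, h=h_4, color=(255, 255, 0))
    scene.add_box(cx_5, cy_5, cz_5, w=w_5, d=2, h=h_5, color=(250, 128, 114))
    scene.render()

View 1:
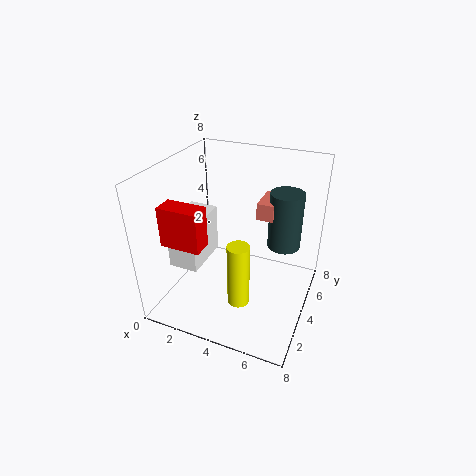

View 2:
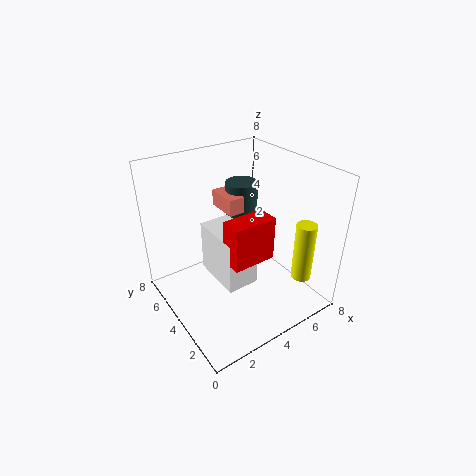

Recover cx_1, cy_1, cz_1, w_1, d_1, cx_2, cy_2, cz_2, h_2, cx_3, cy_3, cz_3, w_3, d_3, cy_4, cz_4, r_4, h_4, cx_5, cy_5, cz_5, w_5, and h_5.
cx_1 = 1.5; cy_1 = 1; cz_1 = 3.5; w_1 = 1.5; d_1 = 2.5; cx_2 = 6; cy_2 = 6.5; cz_2 = 2.5; h_2 = 3.5; cx_3 = 1.5; cy_3 = 0.5; cz_3 = 5; w_3 = 2; d_3 = 1; cy_4 = 0.5; cz_4 = 3; r_4 = 0.5; h_4 = 3; cx_5 = 4.5; cy_5 = 5.5; cz_5 = 4.5; w_5 = 1; h_5 = 1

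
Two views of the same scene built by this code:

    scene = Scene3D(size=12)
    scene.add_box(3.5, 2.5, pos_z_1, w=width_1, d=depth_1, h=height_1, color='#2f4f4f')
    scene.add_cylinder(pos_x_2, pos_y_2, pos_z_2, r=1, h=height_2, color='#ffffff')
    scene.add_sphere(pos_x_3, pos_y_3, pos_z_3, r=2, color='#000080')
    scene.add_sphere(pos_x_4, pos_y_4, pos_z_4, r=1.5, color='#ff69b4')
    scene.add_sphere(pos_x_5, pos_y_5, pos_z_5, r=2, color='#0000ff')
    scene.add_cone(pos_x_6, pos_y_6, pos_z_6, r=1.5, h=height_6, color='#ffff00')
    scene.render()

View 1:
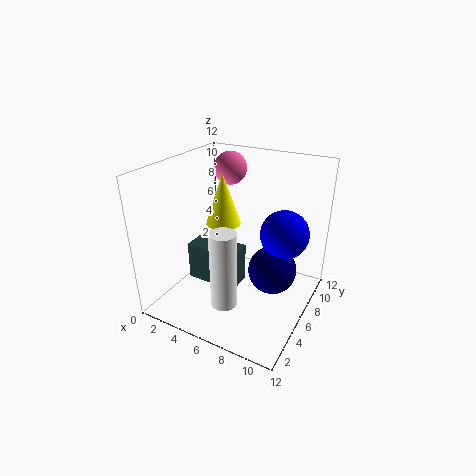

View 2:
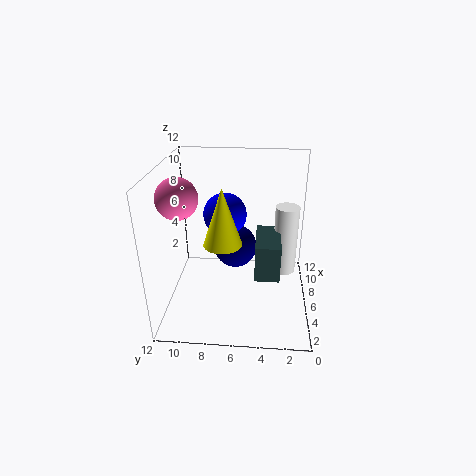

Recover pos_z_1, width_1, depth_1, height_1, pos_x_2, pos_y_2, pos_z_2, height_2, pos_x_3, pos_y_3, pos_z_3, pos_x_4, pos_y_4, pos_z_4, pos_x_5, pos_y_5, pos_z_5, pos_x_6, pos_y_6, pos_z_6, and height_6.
pos_z_1 = 3.5, width_1 = 4, depth_1 = 2, height_1 = 3, pos_x_2 = 7, pos_y_2 = 2, pos_z_2 = 2.5, height_2 = 6, pos_x_3 = 9, pos_y_3 = 6.5, pos_z_3 = 3.5, pos_x_4 = 3, pos_y_4 = 10, pos_z_4 = 10.5, pos_x_5 = 9.5, pos_y_5 = 7.5, pos_z_5 = 6.5, pos_x_6 = 4, pos_y_6 = 7, pos_z_6 = 6.5, height_6 = 4.5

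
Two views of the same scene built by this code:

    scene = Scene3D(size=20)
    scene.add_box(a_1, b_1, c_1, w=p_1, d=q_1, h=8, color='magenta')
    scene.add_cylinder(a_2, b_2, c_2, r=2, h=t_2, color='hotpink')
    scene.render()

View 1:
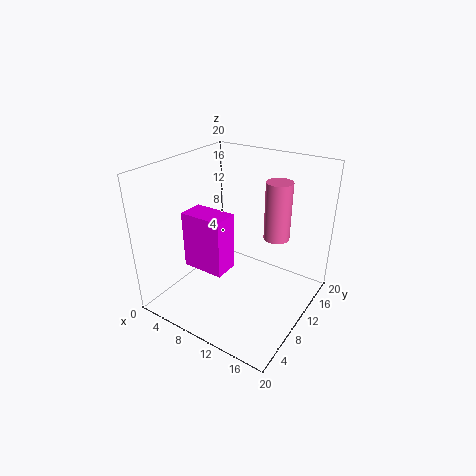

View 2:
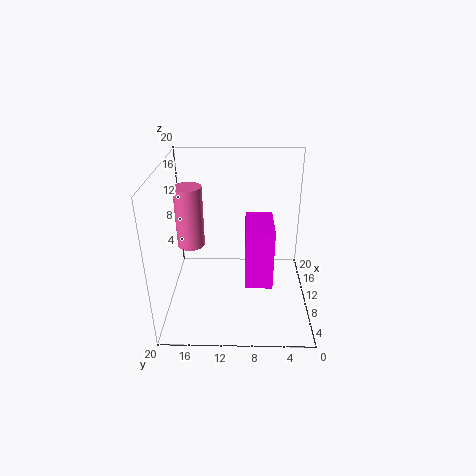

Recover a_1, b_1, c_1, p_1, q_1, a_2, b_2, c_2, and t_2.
a_1 = 4, b_1 = 5.5, c_1 = 6, p_1 = 6, q_1 = 3.5, a_2 = 12.5, b_2 = 17, c_2 = 7.5, t_2 = 9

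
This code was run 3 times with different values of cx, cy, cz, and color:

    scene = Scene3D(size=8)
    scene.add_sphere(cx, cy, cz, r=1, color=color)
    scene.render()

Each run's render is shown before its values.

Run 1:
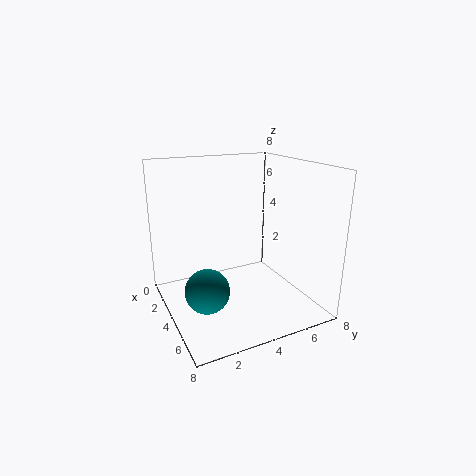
cx = 7; cy = 1; cz = 3; color = 'teal'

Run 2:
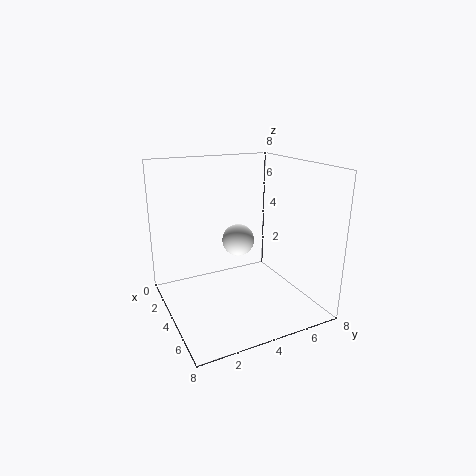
cx = 2; cy = 5; cz = 3; color = 'white'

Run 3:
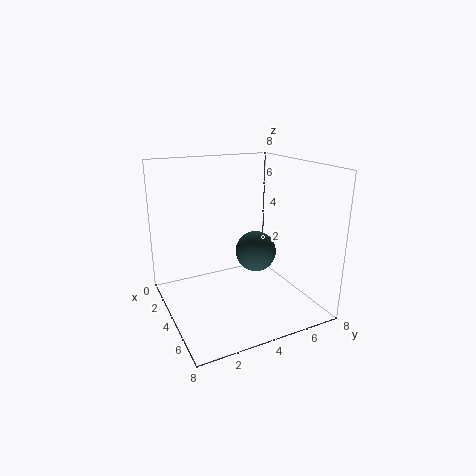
cx = 6; cy = 4; cz = 4; color = 'darkslategray'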